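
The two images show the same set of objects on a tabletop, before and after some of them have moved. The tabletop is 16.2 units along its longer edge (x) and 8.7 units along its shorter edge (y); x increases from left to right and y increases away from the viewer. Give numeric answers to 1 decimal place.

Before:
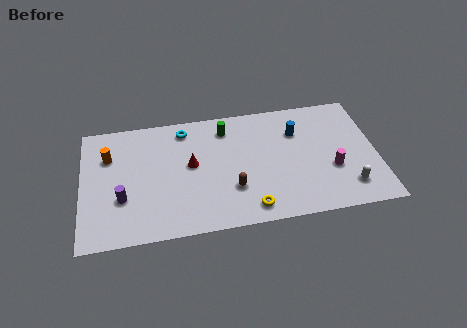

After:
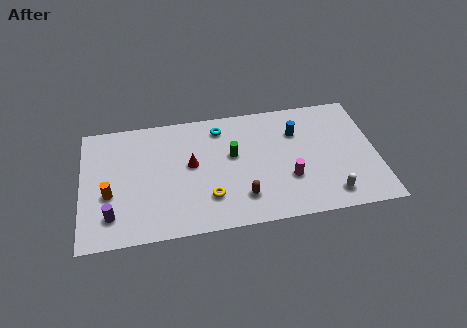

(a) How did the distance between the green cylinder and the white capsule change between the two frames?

-2.0

The distance was about 8.4 in the first image and 6.4 in the second, so they moved 2.0 units closer together.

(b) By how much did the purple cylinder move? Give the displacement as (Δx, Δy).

(-0.6, -1.1)

The purple cylinder was at about (2.2, 3.0) and moved to about (1.6, 1.9).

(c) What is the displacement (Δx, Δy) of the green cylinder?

(0.3, -2.0)

From the two frames, the green cylinder sits at roughly (8.0, 7.1) before and (8.3, 5.1) after.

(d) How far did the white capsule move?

1.1

The white capsule was near (14.5, 1.8) before and (13.5, 1.4) after, so it travelled √(1.0² + 0.4²) ≈ 1.1 units.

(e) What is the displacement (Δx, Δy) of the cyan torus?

(2.0, -0.2)

The cyan torus started near (5.7, 7.4) and ended near (7.7, 7.2).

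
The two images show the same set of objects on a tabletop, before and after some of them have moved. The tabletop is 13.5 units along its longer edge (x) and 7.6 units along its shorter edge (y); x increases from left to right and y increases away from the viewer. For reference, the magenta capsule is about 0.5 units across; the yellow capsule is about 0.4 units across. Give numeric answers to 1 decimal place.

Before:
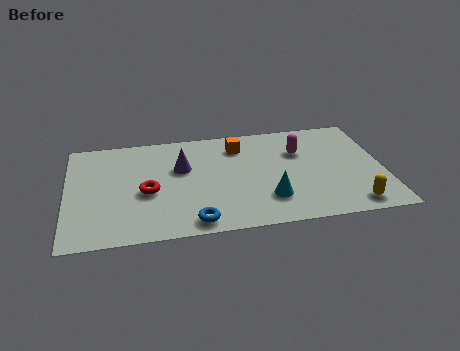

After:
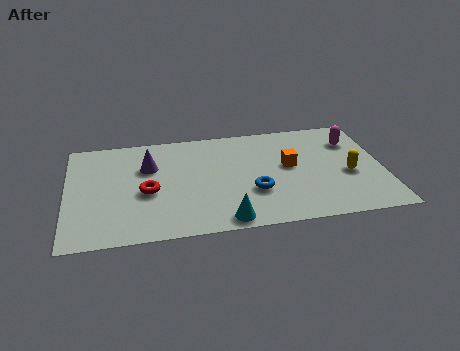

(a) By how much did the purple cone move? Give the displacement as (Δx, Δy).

(-1.4, 0.3)

The purple cone was at about (4.9, 4.8) and moved to about (3.5, 5.1).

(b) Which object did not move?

the red torus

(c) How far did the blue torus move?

3.1

From (5.3, 0.9) to (7.9, 2.6), the blue torus covered √(2.6² + 1.7²) ≈ 3.1 units.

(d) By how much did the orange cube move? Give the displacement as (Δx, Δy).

(2.1, -1.8)

The orange cube started near (7.4, 6.0) and ended near (9.5, 4.2).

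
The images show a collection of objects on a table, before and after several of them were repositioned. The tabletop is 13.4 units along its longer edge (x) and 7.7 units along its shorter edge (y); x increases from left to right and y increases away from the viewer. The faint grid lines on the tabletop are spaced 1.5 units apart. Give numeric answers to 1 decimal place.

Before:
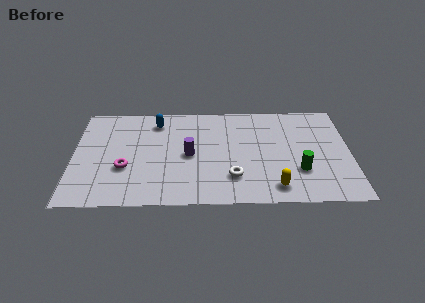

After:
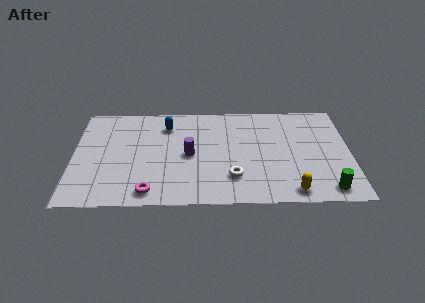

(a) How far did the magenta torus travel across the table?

2.2

The magenta torus was near (2.5, 2.8) before and (3.7, 1.0) after, so it travelled √(1.2² + 1.8²) ≈ 2.2 units.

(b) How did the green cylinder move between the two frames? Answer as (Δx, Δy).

(1.3, -1.4)

The green cylinder was at about (10.9, 2.4) and moved to about (12.2, 1.0).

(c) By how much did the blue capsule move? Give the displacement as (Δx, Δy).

(0.5, -0.3)

The blue capsule started near (4.0, 6.3) and ended near (4.5, 6.0).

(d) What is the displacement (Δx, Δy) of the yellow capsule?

(0.8, -0.3)

The yellow capsule was at about (9.7, 1.2) and moved to about (10.5, 0.9).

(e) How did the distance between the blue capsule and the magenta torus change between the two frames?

+1.3

They were about 3.8 units apart before and 5.1 after — 1.3 units further apart.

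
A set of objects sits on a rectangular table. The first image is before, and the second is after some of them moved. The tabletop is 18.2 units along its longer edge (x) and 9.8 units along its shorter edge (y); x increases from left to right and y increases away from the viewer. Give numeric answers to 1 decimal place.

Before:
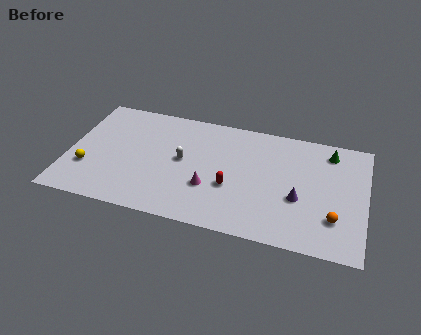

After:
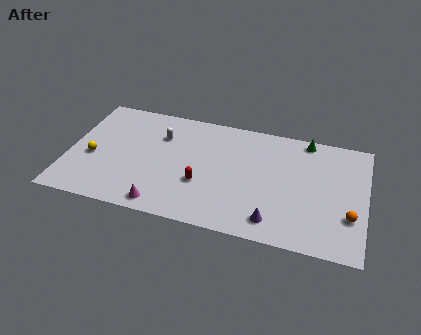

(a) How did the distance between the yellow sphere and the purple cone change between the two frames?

-1.3

Before: roughly 12.9 units apart; after: 11.6. That's 1.3 units closer together.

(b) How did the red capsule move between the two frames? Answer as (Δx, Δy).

(-1.8, -0.2)

From the two frames, the red capsule sits at roughly (10.1, 3.7) before and (8.3, 3.5) after.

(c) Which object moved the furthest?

the magenta cone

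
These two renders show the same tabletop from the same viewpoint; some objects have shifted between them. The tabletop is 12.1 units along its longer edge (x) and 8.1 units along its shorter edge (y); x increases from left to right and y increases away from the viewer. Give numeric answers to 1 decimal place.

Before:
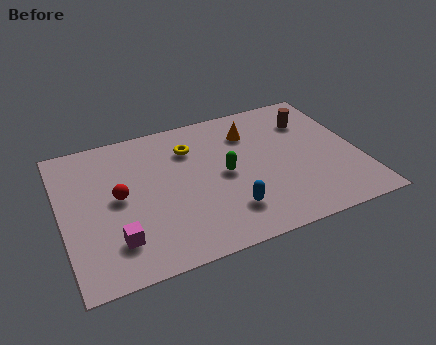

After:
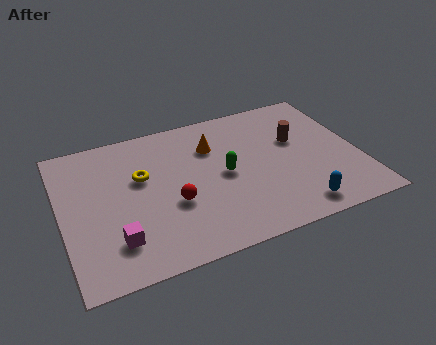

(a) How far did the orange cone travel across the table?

1.6

From (7.9, 6.1) to (6.3, 5.8), the orange cone covered √(1.6² + 0.3²) ≈ 1.6 units.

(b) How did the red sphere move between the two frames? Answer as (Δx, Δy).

(2.1, -1.1)

The red sphere was at about (2.3, 4.2) and moved to about (4.4, 3.1).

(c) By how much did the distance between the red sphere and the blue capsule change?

+0.4

Before: roughly 4.8 units apart; after: 5.2. That's 0.4 units further apart.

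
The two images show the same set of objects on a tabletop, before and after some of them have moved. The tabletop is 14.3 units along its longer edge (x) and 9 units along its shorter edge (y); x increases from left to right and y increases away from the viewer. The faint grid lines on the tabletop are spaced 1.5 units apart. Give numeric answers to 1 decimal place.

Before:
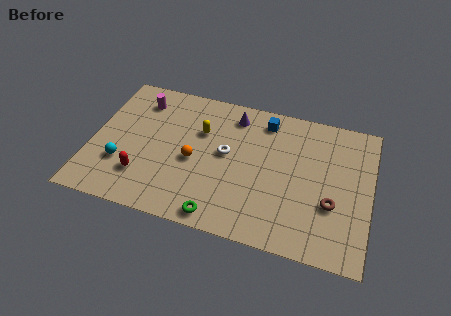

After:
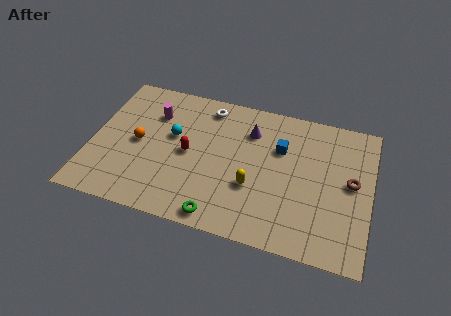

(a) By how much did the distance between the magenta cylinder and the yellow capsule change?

+2.8

The distance was about 3.5 in the first image and 6.3 in the second, so they moved 2.8 units further apart.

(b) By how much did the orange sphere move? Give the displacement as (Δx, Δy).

(-2.9, 0.4)

From the two frames, the orange sphere sits at roughly (5.3, 4.0) before and (2.4, 4.4) after.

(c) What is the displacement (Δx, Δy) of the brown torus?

(0.9, 1.6)

The brown torus was at about (12.4, 3.2) and moved to about (13.3, 4.8).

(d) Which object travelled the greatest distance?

the yellow capsule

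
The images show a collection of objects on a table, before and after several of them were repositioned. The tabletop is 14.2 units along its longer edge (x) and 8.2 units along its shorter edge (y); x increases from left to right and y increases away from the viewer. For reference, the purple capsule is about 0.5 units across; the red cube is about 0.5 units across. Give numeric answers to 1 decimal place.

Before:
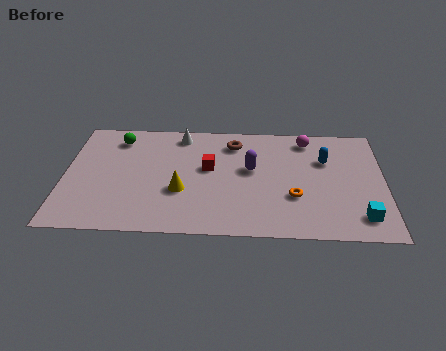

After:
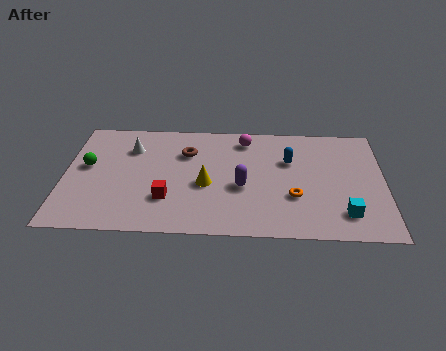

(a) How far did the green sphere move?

2.5

The green sphere was near (2.3, 6.7) before and (1.0, 4.6) after, so it travelled √(1.3² + 2.1²) ≈ 2.5 units.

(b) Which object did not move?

the orange torus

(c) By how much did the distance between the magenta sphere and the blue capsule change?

+0.8

The distance was about 1.7 in the first image and 2.5 in the second, so they moved 0.8 units further apart.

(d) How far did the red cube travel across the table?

2.9

From (6.4, 4.7) to (4.6, 2.4), the red cube covered √(1.8² + 2.3²) ≈ 2.9 units.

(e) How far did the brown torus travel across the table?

2.2

The brown torus moved from about (7.5, 6.6) to (5.4, 5.8), a distance of √(2.1² + 0.8²) ≈ 2.2.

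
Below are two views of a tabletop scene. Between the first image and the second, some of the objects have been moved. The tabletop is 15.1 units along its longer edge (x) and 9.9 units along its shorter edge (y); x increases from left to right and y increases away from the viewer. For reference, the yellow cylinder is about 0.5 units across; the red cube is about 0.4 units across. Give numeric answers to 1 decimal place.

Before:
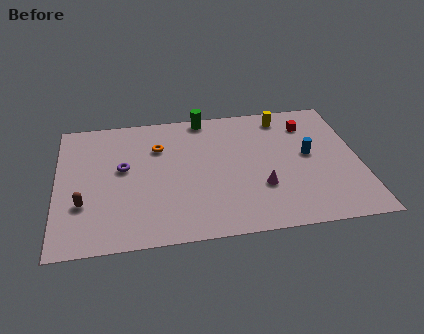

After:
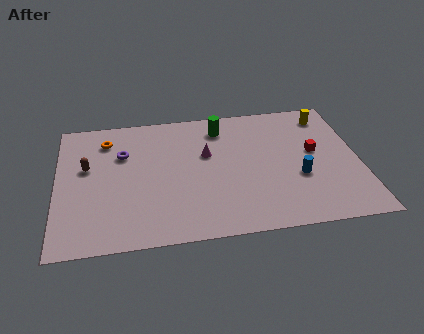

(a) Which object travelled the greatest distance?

the magenta cone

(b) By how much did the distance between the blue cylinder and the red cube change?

-0.4

The distance was about 2.4 in the first image and 2.0 in the second, so they moved 0.4 units closer together.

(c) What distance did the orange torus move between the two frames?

2.8

From (5.1, 7.0) to (2.5, 7.9), the orange torus covered √(2.6² + 0.9²) ≈ 2.8 units.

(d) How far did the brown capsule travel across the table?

2.7

The brown capsule was near (1.3, 3.2) before and (1.5, 5.9) after, so it travelled √(0.2² + 2.7²) ≈ 2.7 units.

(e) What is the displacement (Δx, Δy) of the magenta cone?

(-2.6, 2.9)

From the two frames, the magenta cone sits at roughly (10.1, 3.2) before and (7.5, 6.1) after.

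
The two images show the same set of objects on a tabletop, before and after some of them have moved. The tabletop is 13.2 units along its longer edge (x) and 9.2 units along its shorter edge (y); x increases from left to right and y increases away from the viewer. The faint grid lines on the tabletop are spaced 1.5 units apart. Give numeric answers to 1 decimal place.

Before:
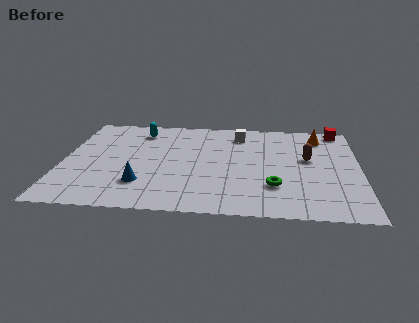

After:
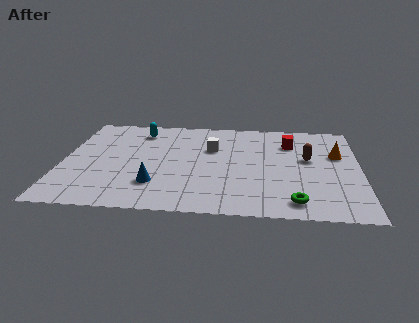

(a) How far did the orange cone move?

1.9

The orange cone was near (11.4, 7.5) before and (12.2, 5.8) after, so it travelled √(0.8² + 1.7²) ≈ 1.9 units.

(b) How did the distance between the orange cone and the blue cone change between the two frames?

-0.6

They were about 9.3 units apart before and 8.7 after — 0.6 units closer together.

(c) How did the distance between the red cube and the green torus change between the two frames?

-0.9

They were about 6.4 units apart before and 5.5 after — 0.9 units closer together.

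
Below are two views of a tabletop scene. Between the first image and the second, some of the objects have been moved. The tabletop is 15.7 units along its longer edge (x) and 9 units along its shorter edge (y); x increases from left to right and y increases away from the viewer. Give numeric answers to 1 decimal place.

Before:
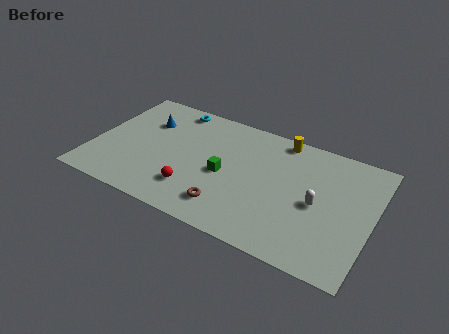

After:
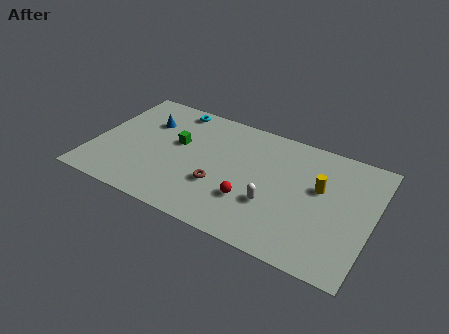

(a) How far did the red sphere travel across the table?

3.2

From (6.0, 2.2) to (9.1, 2.8), the red sphere covered √(3.1² + 0.6²) ≈ 3.2 units.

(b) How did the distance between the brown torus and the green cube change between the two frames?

+1.1

The distance was about 2.4 in the first image and 3.5 in the second, so they moved 1.1 units further apart.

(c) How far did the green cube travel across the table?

3.1

The green cube was near (7.5, 4.1) before and (4.6, 5.3) after, so it travelled √(2.9² + 1.2²) ≈ 3.1 units.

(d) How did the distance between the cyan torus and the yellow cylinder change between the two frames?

+2.9

The distance was about 6.2 in the first image and 9.1 in the second, so they moved 2.9 units further apart.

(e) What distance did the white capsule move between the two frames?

2.6

The white capsule moved from about (12.7, 4.2) to (10.3, 3.1), a distance of √(2.4² + 1.1²) ≈ 2.6.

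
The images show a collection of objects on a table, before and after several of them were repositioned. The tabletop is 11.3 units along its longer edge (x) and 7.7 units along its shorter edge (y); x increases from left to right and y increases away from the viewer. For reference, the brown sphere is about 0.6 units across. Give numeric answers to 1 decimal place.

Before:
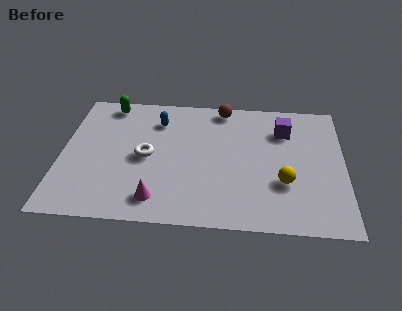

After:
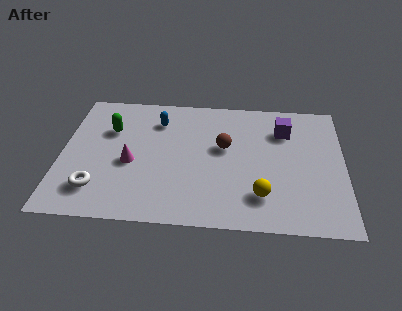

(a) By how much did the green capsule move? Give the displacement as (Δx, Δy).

(0.1, -1.6)

The green capsule started near (1.8, 6.8) and ended near (1.9, 5.2).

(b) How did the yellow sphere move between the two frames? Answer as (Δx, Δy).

(-0.9, -0.8)

The yellow sphere was at about (8.9, 2.6) and moved to about (8.0, 1.8).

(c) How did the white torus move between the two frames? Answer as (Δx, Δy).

(-1.9, -2.0)

The white torus started near (3.4, 3.7) and ended near (1.5, 1.7).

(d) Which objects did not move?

the blue capsule and the purple cube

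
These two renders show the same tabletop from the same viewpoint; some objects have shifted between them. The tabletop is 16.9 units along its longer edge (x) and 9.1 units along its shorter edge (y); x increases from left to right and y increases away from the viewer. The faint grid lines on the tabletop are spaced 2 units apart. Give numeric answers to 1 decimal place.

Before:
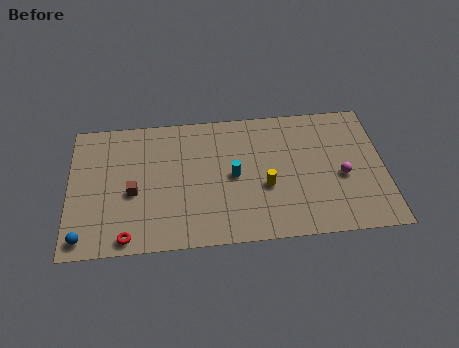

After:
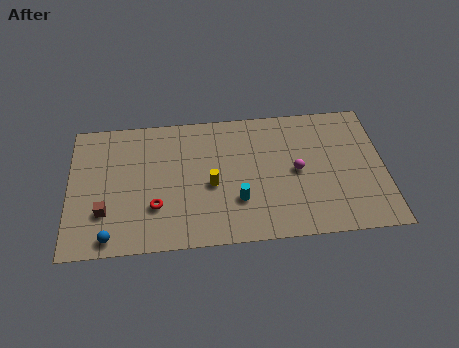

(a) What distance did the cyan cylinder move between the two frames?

1.7

From (8.8, 4.5) to (9.0, 2.8), the cyan cylinder covered √(0.2² + 1.7²) ≈ 1.7 units.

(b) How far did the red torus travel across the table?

2.4

The red torus was near (3.1, 0.9) before and (4.6, 2.8) after, so it travelled √(1.5² + 1.9²) ≈ 2.4 units.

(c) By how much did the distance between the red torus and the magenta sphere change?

-4.1

Before: roughly 11.9 units apart; after: 7.8. That's 4.1 units closer together.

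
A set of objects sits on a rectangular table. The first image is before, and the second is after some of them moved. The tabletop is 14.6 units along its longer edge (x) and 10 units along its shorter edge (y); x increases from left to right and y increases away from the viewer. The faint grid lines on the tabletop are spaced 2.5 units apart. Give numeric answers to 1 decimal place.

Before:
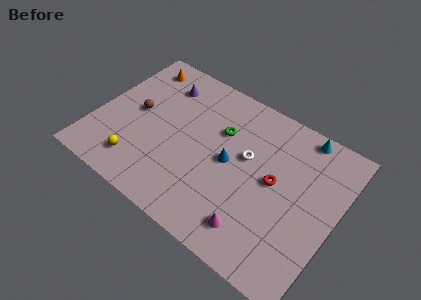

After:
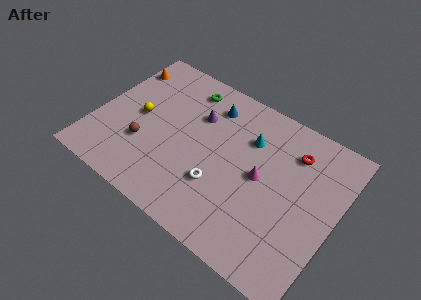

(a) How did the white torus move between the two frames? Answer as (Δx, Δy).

(-1.2, -2.7)

From the two frames, the white torus sits at roughly (9.1, 5.9) before and (7.9, 3.2) after.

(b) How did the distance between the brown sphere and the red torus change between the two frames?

+0.9

They were about 8.6 units apart before and 9.5 after — 0.9 units further apart.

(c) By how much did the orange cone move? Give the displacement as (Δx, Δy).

(-0.9, -0.6)

The orange cone started near (1.7, 8.5) and ended near (0.8, 7.9).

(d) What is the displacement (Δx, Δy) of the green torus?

(-2.5, 1.7)

The green torus was at about (7.3, 6.7) and moved to about (4.8, 8.4).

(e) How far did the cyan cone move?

3.5

From (11.9, 9.1) to (9.0, 7.1), the cyan cone covered √(2.9² + 2.0²) ≈ 3.5 units.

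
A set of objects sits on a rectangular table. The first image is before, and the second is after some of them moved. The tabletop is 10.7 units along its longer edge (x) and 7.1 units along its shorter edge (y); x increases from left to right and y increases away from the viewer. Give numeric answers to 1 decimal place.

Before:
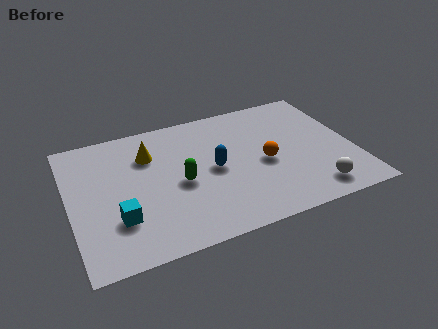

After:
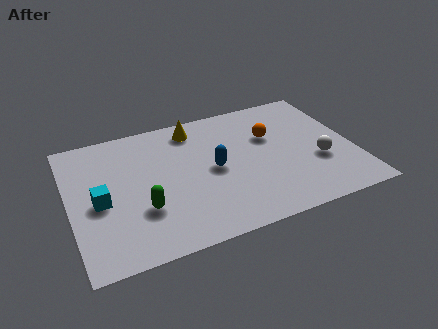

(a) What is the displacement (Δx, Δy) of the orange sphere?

(0.4, 1.4)

The orange sphere was at about (7.3, 3.2) and moved to about (7.7, 4.6).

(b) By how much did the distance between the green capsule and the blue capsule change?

+1.7

Before: roughly 1.3 units apart; after: 3.0. That's 1.7 units further apart.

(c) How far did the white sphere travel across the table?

1.6

The white sphere moved from about (8.9, 1.1) to (9.3, 2.6), a distance of √(0.4² + 1.5²) ≈ 1.6.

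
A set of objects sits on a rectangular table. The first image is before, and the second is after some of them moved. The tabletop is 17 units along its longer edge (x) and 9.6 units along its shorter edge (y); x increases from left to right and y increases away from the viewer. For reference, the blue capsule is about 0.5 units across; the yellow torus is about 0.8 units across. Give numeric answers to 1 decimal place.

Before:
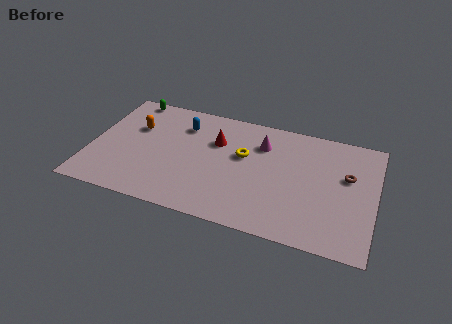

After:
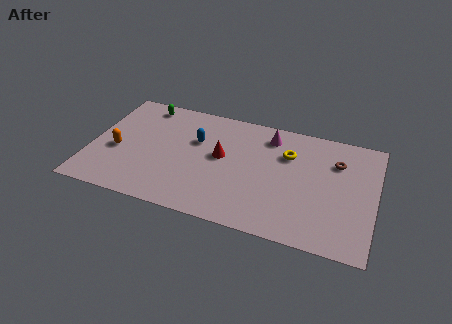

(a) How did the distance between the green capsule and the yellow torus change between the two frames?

+1.3

They were about 7.8 units apart before and 9.1 after — 1.3 units further apart.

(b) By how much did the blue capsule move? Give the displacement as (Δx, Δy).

(0.9, -1.1)

From the two frames, the blue capsule sits at roughly (5.3, 7.3) before and (6.2, 6.2) after.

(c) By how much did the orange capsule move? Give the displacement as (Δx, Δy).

(-0.9, -2.3)

The orange capsule was at about (2.5, 6.3) and moved to about (1.6, 4.0).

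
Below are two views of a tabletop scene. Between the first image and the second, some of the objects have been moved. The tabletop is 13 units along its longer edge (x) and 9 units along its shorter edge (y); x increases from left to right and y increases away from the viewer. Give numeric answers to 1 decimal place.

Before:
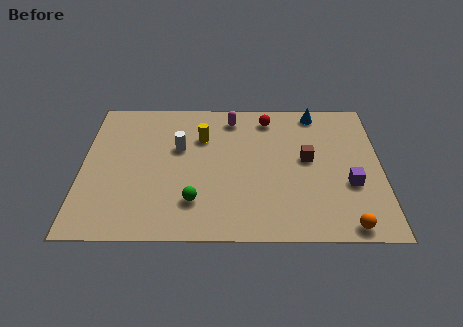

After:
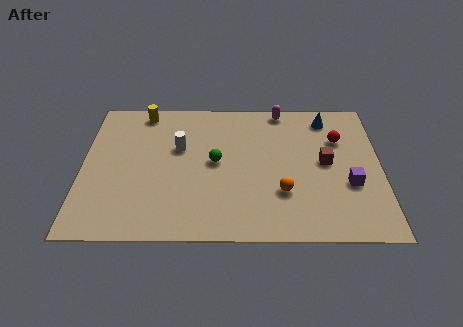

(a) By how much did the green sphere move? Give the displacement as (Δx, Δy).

(0.9, 2.5)

From the two frames, the green sphere sits at roughly (4.9, 2.2) before and (5.8, 4.7) after.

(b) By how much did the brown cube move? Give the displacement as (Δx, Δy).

(0.8, -0.2)

The brown cube was at about (9.8, 4.9) and moved to about (10.6, 4.7).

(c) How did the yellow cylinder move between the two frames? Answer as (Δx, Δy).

(-2.6, 1.7)

The yellow cylinder started near (5.2, 6.3) and ended near (2.6, 8.0).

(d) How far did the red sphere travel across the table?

3.4

The red sphere moved from about (8.1, 7.6) to (11.2, 6.2), a distance of √(3.1² + 1.4²) ≈ 3.4.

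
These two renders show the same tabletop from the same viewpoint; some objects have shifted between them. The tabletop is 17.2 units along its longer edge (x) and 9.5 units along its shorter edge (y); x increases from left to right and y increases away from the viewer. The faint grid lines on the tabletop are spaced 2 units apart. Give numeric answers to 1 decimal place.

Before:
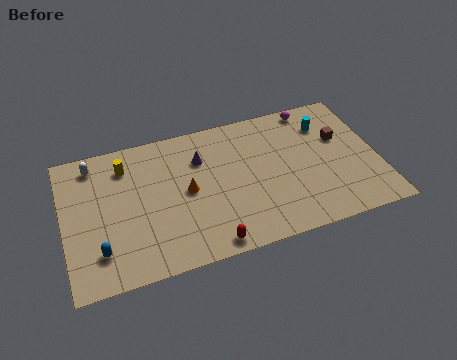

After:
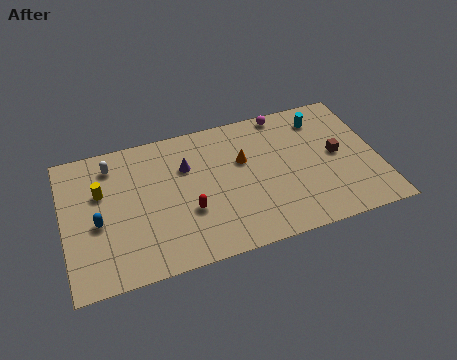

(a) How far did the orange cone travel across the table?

3.4

The orange cone moved from about (6.7, 4.8) to (9.9, 6.0), a distance of √(3.2² + 1.2²) ≈ 3.4.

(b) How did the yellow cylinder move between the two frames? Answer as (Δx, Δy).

(-1.4, -1.4)

The yellow cylinder was at about (3.5, 7.5) and moved to about (2.1, 6.1).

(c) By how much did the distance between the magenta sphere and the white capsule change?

-2.6

Before: roughly 12.2 units apart; after: 9.6. That's 2.6 units closer together.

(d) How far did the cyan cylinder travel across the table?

0.5

From (14.6, 7.2) to (14.4, 7.7), the cyan cylinder covered √(0.2² + 0.5²) ≈ 0.5 units.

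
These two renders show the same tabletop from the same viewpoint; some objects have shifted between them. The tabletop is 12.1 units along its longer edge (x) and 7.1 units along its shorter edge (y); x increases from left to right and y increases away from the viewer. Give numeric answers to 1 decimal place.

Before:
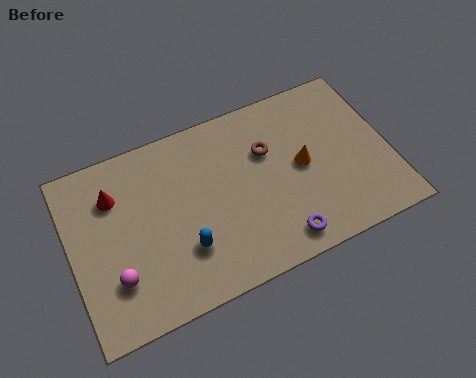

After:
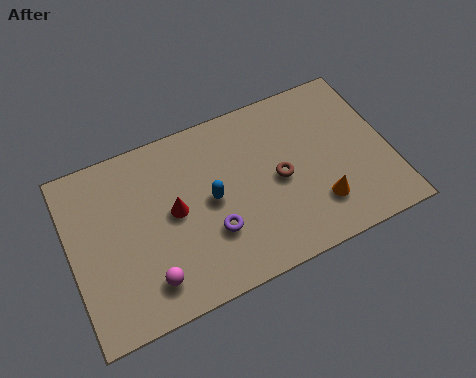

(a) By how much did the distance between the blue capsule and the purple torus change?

-2.4

Before: roughly 3.7 units apart; after: 1.3. That's 2.4 units closer together.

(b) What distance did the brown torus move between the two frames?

1.3

The brown torus moved from about (7.6, 4.7) to (7.9, 3.4), a distance of √(0.3² + 1.3²) ≈ 1.3.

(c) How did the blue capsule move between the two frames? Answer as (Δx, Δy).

(1.2, 1.5)

The blue capsule started near (4.1, 2.1) and ended near (5.3, 3.6).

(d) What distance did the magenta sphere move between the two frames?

1.3

The magenta sphere moved from about (1.5, 2.0) to (2.7, 1.4), a distance of √(1.2² + 0.6²) ≈ 1.3.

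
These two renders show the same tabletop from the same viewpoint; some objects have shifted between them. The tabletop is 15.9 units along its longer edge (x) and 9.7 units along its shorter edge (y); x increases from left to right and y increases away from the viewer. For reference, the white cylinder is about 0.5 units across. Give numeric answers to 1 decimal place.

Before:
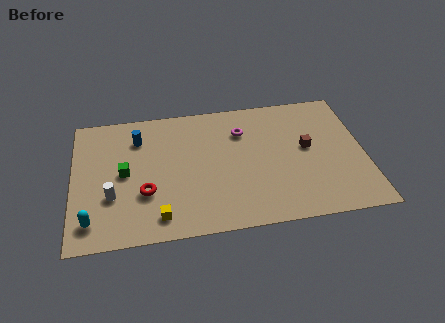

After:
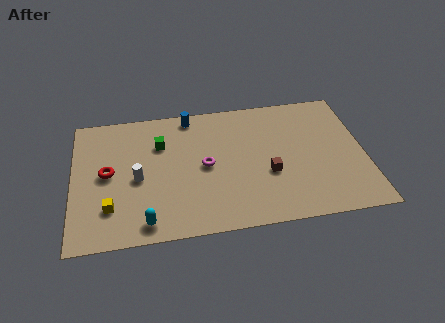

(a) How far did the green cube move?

2.8

The green cube was near (2.8, 4.9) before and (4.8, 6.8) after, so it travelled √(2.0² + 1.9²) ≈ 2.8 units.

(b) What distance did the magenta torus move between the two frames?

3.1

The magenta torus was near (9.3, 7.1) before and (7.2, 4.8) after, so it travelled √(2.1² + 2.3²) ≈ 3.1 units.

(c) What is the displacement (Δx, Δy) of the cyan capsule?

(2.9, -0.5)

The cyan capsule was at about (1.0, 1.7) and moved to about (3.9, 1.2).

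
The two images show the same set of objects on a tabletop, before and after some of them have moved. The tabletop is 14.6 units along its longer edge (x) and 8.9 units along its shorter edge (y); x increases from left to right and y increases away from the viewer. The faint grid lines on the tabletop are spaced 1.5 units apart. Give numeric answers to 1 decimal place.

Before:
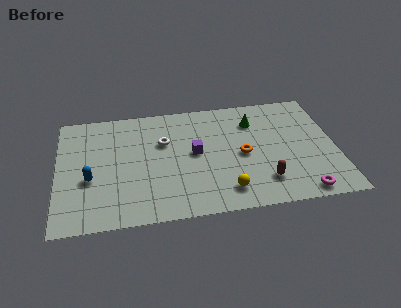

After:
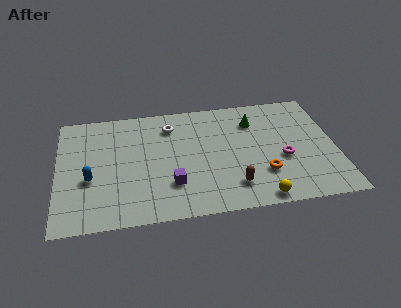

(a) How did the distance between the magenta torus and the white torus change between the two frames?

-1.8

They were about 8.5 units apart before and 6.7 after — 1.8 units closer together.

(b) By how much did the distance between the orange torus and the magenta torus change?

-2.9

The distance was about 4.4 in the first image and 1.5 in the second, so they moved 2.9 units closer together.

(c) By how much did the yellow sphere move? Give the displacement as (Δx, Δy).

(1.7, -0.8)

The yellow sphere was at about (8.7, 1.6) and moved to about (10.4, 0.8).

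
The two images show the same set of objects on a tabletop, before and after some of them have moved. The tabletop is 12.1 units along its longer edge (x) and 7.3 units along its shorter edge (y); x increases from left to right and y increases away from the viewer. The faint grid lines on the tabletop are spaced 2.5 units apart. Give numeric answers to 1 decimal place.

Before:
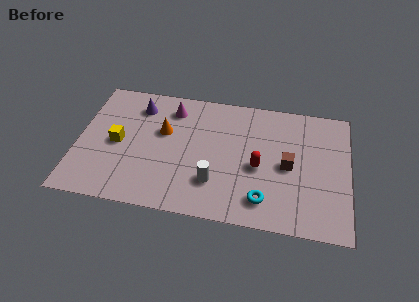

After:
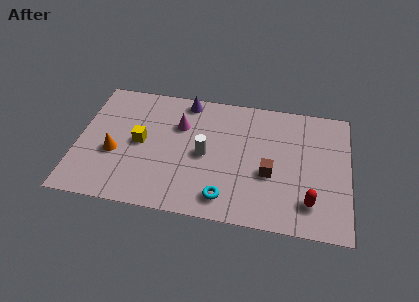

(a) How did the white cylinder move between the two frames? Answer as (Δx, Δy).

(-0.5, 1.5)

The white cylinder was at about (6.2, 2.0) and moved to about (5.7, 3.5).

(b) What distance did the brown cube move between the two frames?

1.0

The brown cube moved from about (9.4, 3.5) to (8.6, 2.9), a distance of √(0.8² + 0.6²) ≈ 1.0.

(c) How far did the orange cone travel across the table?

2.6

From (3.8, 4.5) to (1.7, 2.9), the orange cone covered √(2.1² + 1.6²) ≈ 2.6 units.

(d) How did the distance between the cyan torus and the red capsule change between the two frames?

+1.9

The distance was about 1.8 in the first image and 3.7 in the second, so they moved 1.9 units further apart.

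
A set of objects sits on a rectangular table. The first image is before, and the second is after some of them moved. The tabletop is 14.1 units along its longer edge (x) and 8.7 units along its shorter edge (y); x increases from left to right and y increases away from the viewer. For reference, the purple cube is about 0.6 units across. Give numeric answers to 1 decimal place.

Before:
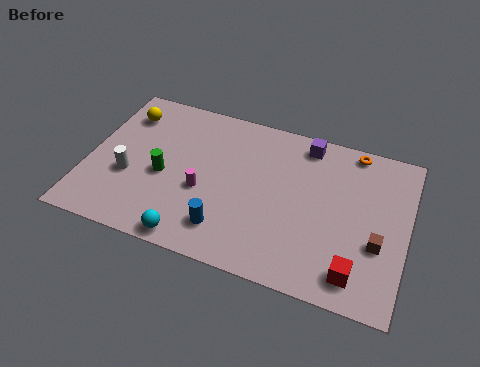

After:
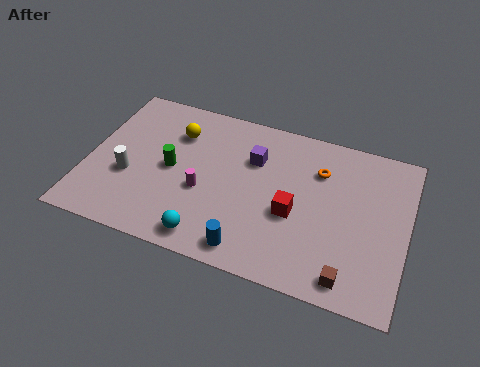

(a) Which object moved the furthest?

the red cube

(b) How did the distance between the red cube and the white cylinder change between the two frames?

-3.1

The distance was about 10.4 in the first image and 7.3 in the second, so they moved 3.1 units closer together.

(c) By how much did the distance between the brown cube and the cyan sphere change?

-2.2

Before: roughly 8.3 units apart; after: 6.1. That's 2.2 units closer together.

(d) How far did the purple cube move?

2.7

The purple cube was near (9.4, 7.6) before and (7.2, 6.0) after, so it travelled √(2.2² + 1.6²) ≈ 2.7 units.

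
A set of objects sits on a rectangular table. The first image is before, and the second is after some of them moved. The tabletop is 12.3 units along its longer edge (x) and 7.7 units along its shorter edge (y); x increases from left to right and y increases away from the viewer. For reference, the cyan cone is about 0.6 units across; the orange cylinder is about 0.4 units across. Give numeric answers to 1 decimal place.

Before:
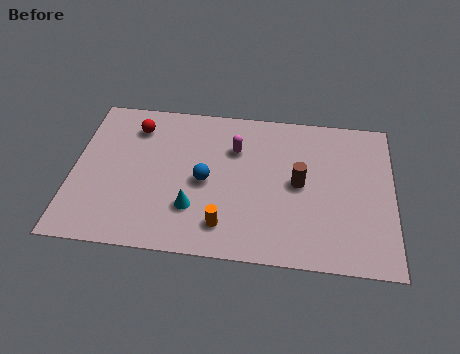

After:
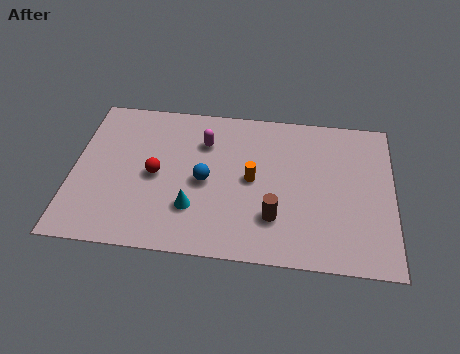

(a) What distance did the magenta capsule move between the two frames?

1.2

The magenta capsule moved from about (6.2, 5.4) to (5.0, 5.6), a distance of √(1.2² + 0.2²) ≈ 1.2.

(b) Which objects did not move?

the blue sphere and the cyan cone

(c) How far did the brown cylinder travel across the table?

2.0

From (8.7, 3.9) to (7.8, 2.1), the brown cylinder covered √(0.9² + 1.8²) ≈ 2.0 units.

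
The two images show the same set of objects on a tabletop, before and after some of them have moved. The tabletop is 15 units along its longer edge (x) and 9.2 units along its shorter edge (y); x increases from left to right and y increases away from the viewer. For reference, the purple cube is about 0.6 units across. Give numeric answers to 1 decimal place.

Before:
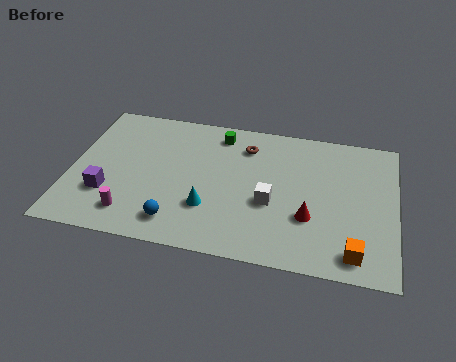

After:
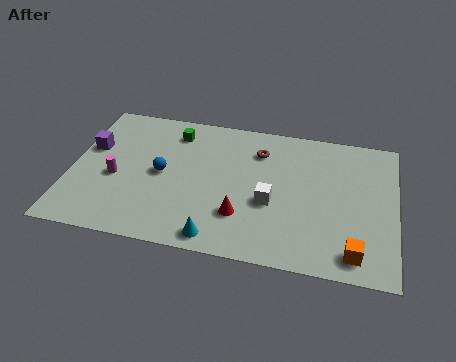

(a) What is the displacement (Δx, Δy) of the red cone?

(-3.1, -0.5)

From the two frames, the red cone sits at roughly (11.1, 3.1) before and (8.0, 2.6) after.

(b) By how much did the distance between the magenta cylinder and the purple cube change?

+0.6

They were about 1.6 units apart before and 2.2 after — 0.6 units further apart.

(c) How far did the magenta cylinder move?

2.4

From (3.0, 1.7) to (2.1, 3.9), the magenta cylinder covered √(0.9² + 2.2²) ≈ 2.4 units.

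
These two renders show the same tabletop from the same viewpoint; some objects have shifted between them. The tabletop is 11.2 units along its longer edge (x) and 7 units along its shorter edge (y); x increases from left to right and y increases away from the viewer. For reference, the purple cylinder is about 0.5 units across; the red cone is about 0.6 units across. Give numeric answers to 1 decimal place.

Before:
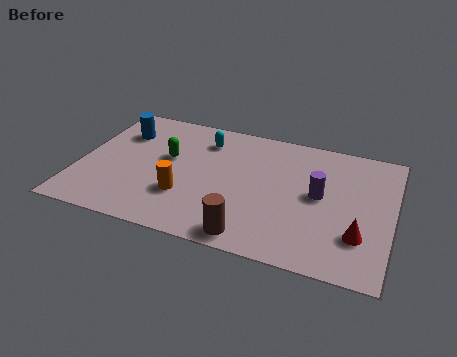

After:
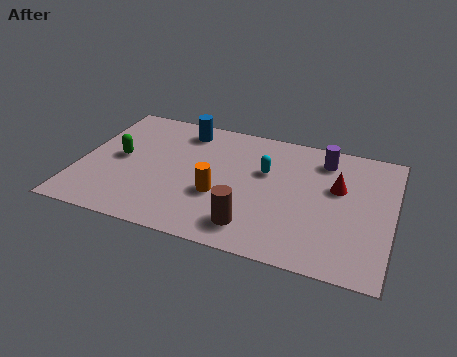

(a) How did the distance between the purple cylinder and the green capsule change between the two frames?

+2.0

The distance was about 5.5 in the first image and 7.5 in the second, so they moved 2.0 units further apart.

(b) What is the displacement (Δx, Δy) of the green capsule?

(-1.7, -0.5)

From the two frames, the green capsule sits at roughly (3.1, 4.1) before and (1.4, 3.6) after.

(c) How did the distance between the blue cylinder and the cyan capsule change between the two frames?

+0.4

The distance was about 3.0 in the first image and 3.4 in the second, so they moved 0.4 units further apart.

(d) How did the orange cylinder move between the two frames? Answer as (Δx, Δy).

(1.2, 0.4)

The orange cylinder started near (3.9, 2.2) and ended near (5.1, 2.6).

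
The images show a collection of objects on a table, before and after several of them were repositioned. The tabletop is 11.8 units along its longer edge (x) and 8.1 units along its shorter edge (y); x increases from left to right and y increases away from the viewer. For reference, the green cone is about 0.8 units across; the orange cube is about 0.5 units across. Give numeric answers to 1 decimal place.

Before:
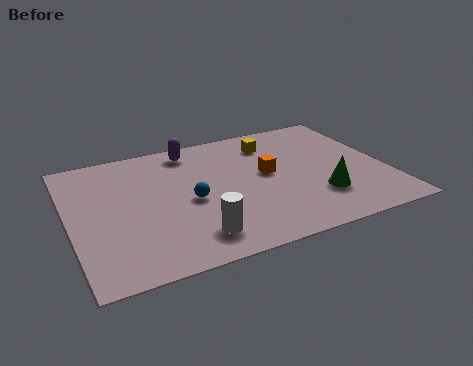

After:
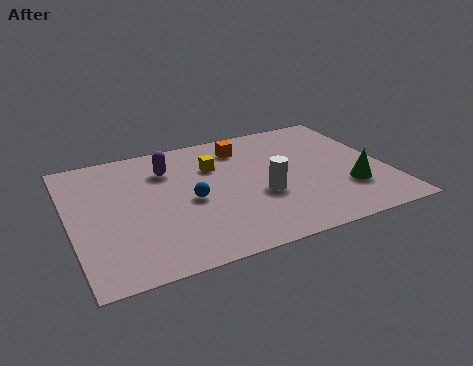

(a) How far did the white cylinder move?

3.1

The white cylinder moved from about (4.3, 1.5) to (7.0, 3.1), a distance of √(2.7² + 1.6²) ≈ 3.1.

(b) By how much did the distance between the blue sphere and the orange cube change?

+0.5

The distance was about 3.1 in the first image and 3.6 in the second, so they moved 0.5 units further apart.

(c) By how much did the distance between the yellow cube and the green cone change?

+1.4

Before: roughly 4.3 units apart; after: 5.7. That's 1.4 units further apart.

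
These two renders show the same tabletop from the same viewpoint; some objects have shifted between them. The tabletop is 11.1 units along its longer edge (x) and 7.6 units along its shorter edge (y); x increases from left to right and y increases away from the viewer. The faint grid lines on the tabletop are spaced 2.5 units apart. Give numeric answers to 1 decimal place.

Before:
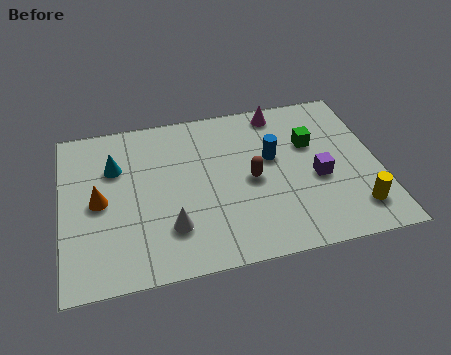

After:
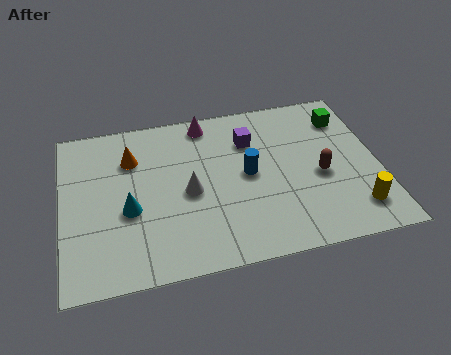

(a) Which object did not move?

the yellow cylinder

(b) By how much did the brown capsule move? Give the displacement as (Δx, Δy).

(2.4, -0.3)

The brown capsule was at about (6.6, 3.6) and moved to about (9.0, 3.3).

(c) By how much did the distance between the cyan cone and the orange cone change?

+0.8

Before: roughly 1.6 units apart; after: 2.4. That's 0.8 units further apart.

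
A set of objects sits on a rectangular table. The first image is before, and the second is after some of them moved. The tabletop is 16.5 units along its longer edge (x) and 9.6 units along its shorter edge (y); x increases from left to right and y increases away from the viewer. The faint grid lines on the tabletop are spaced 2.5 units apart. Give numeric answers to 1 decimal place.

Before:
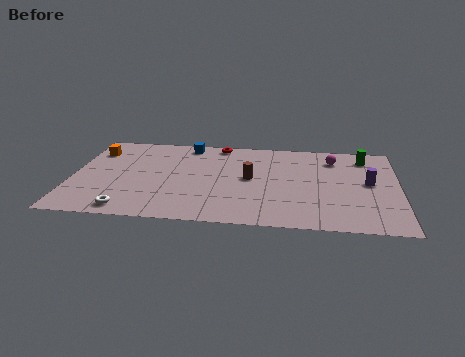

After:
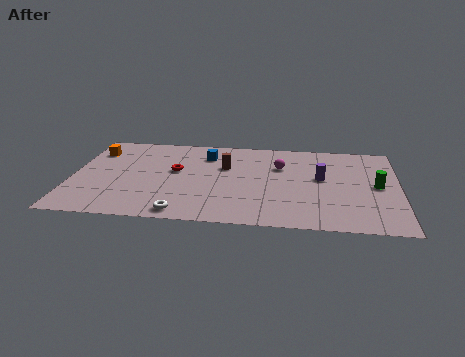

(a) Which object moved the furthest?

the red torus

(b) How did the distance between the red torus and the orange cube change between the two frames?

-1.9

The distance was about 6.5 in the first image and 4.6 in the second, so they moved 1.9 units closer together.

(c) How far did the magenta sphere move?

2.9

The magenta sphere was near (13.2, 7.6) before and (10.5, 6.5) after, so it travelled √(2.7² + 1.1²) ≈ 2.9 units.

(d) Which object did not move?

the orange cube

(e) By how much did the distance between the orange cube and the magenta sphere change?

-2.7

They were about 12.2 units apart before and 9.5 after — 2.7 units closer together.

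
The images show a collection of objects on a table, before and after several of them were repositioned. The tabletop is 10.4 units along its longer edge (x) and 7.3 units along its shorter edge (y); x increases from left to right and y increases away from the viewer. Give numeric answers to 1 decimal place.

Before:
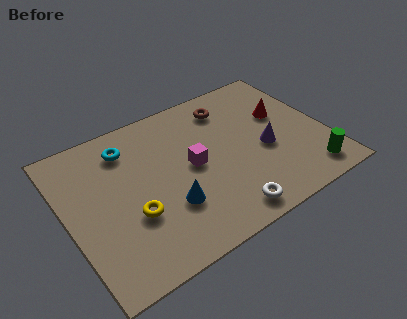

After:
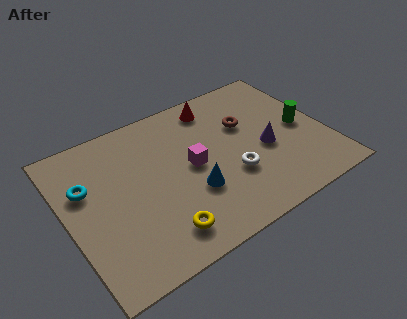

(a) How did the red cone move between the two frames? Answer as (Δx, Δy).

(-2.5, 1.7)

From the two frames, the red cone sits at roughly (8.9, 4.5) before and (6.4, 6.2) after.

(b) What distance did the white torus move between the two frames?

1.7

The white torus was near (5.8, 0.9) before and (6.4, 2.5) after, so it travelled √(0.6² + 1.6²) ≈ 1.7 units.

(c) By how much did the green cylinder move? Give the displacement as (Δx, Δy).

(0.2, 2.4)

From the two frames, the green cylinder sits at roughly (9.3, 1.1) before and (9.5, 3.5) after.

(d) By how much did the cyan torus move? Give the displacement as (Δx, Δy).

(-1.8, -1.1)

The cyan torus started near (2.7, 5.8) and ended near (0.9, 4.7).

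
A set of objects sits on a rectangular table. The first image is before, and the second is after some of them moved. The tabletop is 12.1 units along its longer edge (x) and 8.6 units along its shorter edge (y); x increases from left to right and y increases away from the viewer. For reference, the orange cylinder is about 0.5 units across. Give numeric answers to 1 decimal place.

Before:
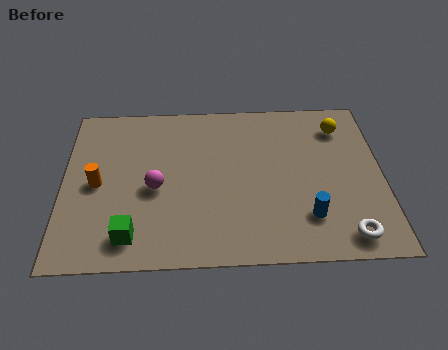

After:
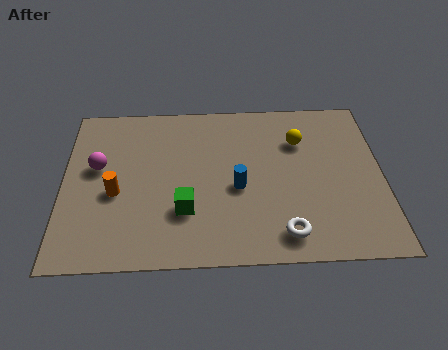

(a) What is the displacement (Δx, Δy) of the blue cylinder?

(-2.6, 1.6)

The blue cylinder started near (9.2, 2.1) and ended near (6.6, 3.7).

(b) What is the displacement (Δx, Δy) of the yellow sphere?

(-1.6, -0.7)

The yellow sphere started near (10.6, 6.8) and ended near (9.0, 6.1).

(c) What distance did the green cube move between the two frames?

2.3

From (2.6, 1.4) to (4.6, 2.6), the green cube covered √(2.0² + 1.2²) ≈ 2.3 units.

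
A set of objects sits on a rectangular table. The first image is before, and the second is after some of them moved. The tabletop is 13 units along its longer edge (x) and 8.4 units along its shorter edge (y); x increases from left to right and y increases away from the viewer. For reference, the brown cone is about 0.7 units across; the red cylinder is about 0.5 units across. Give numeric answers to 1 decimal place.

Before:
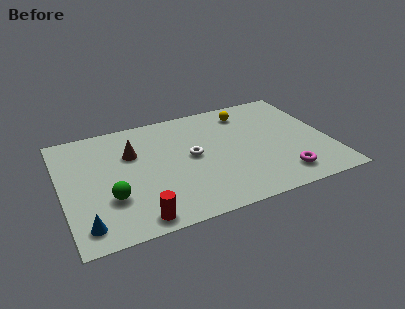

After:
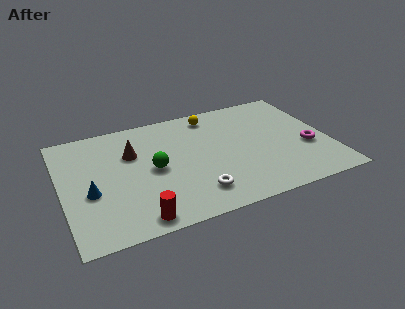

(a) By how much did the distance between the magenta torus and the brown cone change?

+0.7

Before: roughly 8.0 units apart; after: 8.7. That's 0.7 units further apart.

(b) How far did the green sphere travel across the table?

2.6

From (2.2, 2.7) to (4.4, 4.1), the green sphere covered √(2.2² + 1.4²) ≈ 2.6 units.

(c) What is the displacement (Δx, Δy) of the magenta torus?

(1.5, 1.7)

The magenta torus was at about (10.4, 1.5) and moved to about (11.9, 3.2).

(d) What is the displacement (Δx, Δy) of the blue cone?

(0.4, 2.1)

The blue cone started near (0.9, 1.3) and ended near (1.3, 3.4).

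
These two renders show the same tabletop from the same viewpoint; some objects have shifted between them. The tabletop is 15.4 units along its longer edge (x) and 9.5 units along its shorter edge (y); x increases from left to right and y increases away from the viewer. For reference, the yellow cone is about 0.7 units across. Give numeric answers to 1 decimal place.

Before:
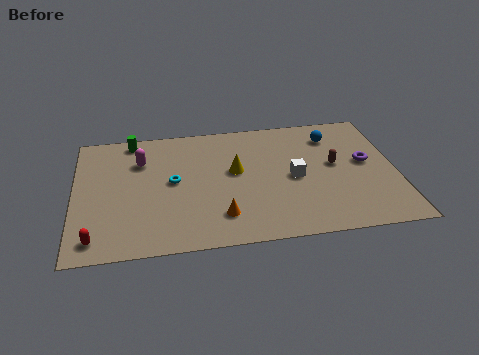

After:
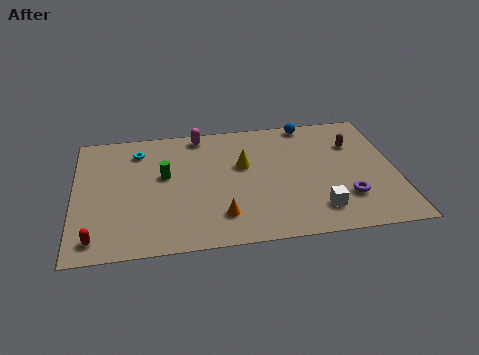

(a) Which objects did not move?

the orange cone and the red capsule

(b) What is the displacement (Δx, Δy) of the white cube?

(1.0, -2.6)

From the two frames, the white cube sits at roughly (10.5, 4.5) before and (11.5, 1.9) after.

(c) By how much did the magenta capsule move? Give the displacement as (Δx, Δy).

(2.9, 1.7)

The magenta capsule started near (3.2, 6.8) and ended near (6.1, 8.5).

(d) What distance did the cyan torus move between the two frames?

3.1

The cyan torus was near (4.7, 5.0) before and (3.1, 7.6) after, so it travelled √(1.6² + 2.6²) ≈ 3.1 units.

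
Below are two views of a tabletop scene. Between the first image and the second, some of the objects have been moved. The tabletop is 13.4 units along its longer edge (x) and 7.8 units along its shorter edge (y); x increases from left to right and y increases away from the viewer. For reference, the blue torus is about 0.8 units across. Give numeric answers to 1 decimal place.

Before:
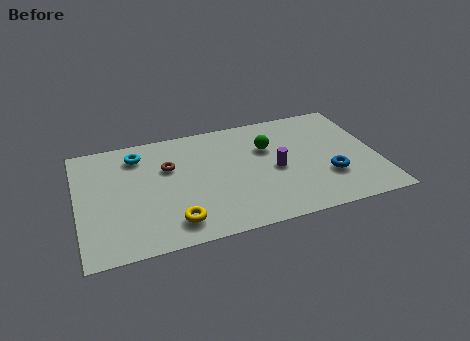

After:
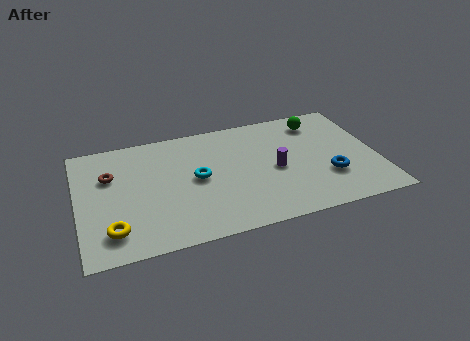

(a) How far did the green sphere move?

2.7

The green sphere was near (8.6, 5.2) before and (11.0, 6.4) after, so it travelled √(2.4² + 1.2²) ≈ 2.7 units.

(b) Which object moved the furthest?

the cyan torus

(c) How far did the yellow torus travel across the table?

2.7

The yellow torus moved from about (4.1, 1.4) to (1.4, 1.6), a distance of √(2.7² + 0.2²) ≈ 2.7.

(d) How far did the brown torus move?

2.6

The brown torus was near (4.1, 5.1) before and (1.5, 5.2) after, so it travelled √(2.6² + 0.1²) ≈ 2.6 units.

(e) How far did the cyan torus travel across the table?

3.4

The cyan torus was near (2.8, 6.3) before and (5.3, 4.0) after, so it travelled √(2.5² + 2.3²) ≈ 3.4 units.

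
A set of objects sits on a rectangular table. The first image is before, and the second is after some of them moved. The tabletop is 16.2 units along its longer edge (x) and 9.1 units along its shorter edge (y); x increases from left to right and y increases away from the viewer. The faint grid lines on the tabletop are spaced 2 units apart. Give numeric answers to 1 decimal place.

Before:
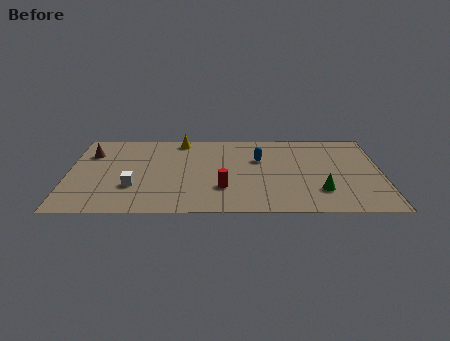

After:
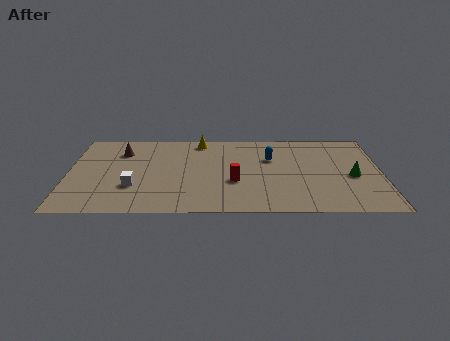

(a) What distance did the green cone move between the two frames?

2.3

The green cone moved from about (13.0, 2.4) to (14.7, 4.0), a distance of √(1.7² + 1.6²) ≈ 2.3.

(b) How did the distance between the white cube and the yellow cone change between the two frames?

+0.4

The distance was about 5.7 in the first image and 6.1 in the second, so they moved 0.4 units further apart.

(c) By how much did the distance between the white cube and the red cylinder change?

+0.6

The distance was about 4.6 in the first image and 5.2 in the second, so they moved 0.6 units further apart.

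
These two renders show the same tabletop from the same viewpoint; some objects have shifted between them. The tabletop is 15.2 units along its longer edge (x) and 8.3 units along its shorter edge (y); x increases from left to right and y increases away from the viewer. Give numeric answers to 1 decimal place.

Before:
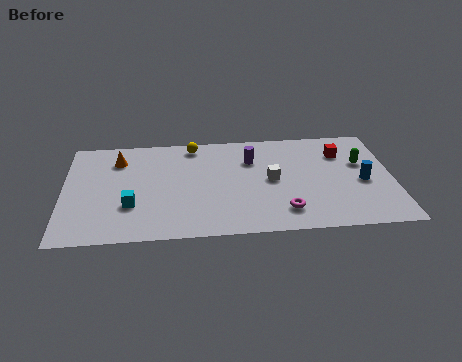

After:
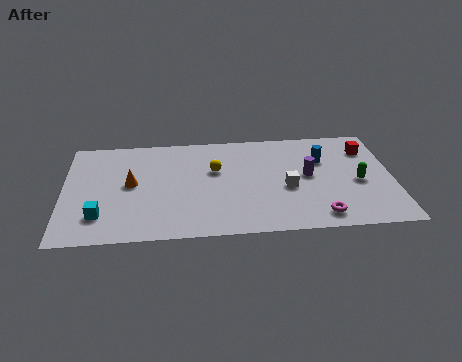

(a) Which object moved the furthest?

the purple cylinder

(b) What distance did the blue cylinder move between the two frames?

2.6

From (13.8, 3.7) to (12.0, 5.6), the blue cylinder covered √(1.8² + 1.9²) ≈ 2.6 units.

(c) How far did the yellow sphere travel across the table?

2.3

The yellow sphere was near (6.0, 7.3) before and (7.0, 5.2) after, so it travelled √(1.0² + 2.1²) ≈ 2.3 units.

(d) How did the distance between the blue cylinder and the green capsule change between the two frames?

+1.0

The distance was about 1.5 in the first image and 2.5 in the second, so they moved 1.0 units further apart.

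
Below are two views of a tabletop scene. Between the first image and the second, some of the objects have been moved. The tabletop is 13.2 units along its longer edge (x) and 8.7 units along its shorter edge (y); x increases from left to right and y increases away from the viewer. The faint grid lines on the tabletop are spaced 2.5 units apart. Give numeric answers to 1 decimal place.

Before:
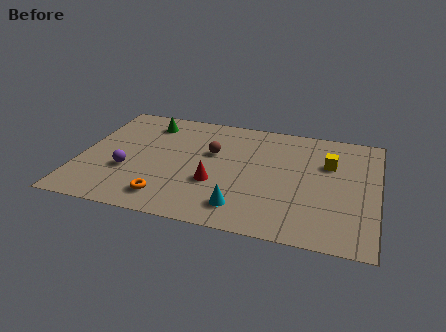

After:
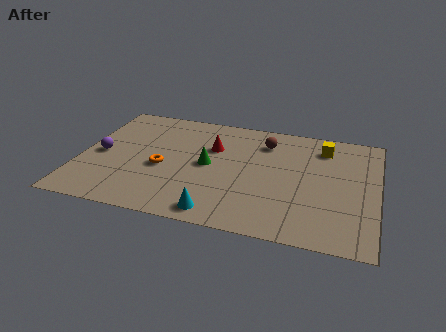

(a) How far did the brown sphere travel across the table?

2.7

The brown sphere moved from about (5.8, 5.4) to (8.1, 6.8), a distance of √(2.3² + 1.4²) ≈ 2.7.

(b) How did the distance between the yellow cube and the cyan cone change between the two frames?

+1.9

Before: roughly 5.5 units apart; after: 7.4. That's 1.9 units further apart.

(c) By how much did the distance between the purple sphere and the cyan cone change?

+0.9

Before: roughly 5.4 units apart; after: 6.3. That's 0.9 units further apart.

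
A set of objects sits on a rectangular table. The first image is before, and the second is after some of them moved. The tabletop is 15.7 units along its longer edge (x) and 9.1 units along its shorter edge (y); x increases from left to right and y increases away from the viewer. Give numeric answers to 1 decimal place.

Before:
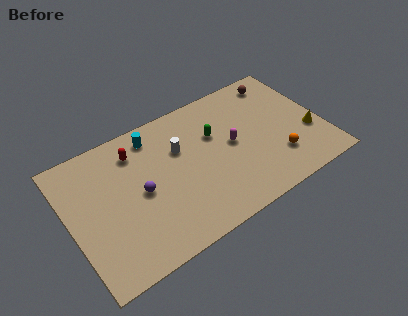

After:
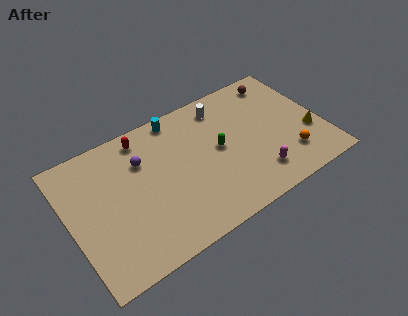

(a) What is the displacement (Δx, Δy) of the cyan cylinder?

(1.6, 0.5)

The cyan cylinder was at about (5.6, 7.7) and moved to about (7.2, 8.2).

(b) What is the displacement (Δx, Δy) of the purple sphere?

(0.4, 2.0)

The purple sphere started near (4.3, 4.4) and ended near (4.7, 6.4).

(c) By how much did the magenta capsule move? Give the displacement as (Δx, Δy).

(1.1, -2.8)

The magenta capsule was at about (10.1, 4.7) and moved to about (11.2, 1.9).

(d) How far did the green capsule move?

1.1

From (9.2, 5.9) to (9.3, 4.8), the green capsule covered √(0.1² + 1.1²) ≈ 1.1 units.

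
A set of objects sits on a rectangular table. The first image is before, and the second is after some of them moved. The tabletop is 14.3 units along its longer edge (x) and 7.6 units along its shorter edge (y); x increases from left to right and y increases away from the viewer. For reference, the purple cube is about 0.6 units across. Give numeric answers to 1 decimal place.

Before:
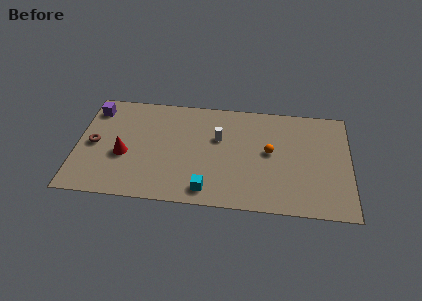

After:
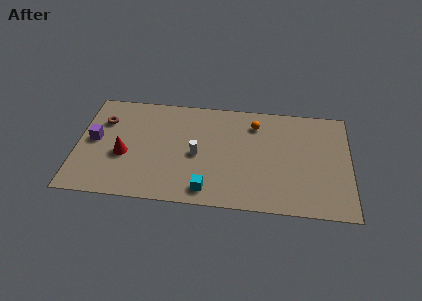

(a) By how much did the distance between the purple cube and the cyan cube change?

-1.3

The distance was about 8.0 in the first image and 6.7 in the second, so they moved 1.3 units closer together.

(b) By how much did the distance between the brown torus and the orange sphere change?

-1.2

They were about 9.2 units apart before and 8.0 after — 1.2 units closer together.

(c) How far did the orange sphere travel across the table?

2.1

The orange sphere was near (10.1, 4.1) before and (9.3, 6.0) after, so it travelled √(0.8² + 1.9²) ≈ 2.1 units.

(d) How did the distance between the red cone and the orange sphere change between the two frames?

-0.3

The distance was about 7.7 in the first image and 7.4 in the second, so they moved 0.3 units closer together.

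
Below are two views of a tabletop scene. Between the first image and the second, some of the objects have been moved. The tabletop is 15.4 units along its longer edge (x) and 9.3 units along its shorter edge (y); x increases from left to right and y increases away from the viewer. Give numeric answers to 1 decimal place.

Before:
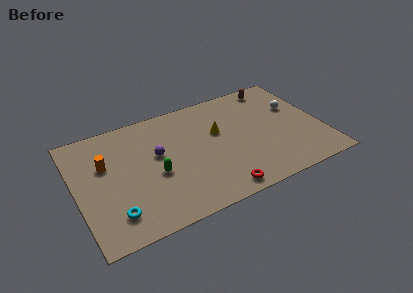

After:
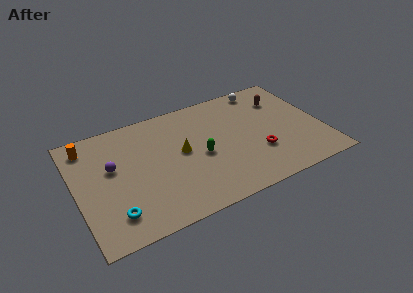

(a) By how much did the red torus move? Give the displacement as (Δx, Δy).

(2.8, 2.0)

The red torus was at about (8.4, 1.0) and moved to about (11.2, 3.0).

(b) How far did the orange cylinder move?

2.1

The orange cylinder moved from about (1.9, 5.9) to (1.0, 7.8), a distance of √(0.9² + 1.9²) ≈ 2.1.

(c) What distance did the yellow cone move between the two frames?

2.5

From (9.0, 5.7) to (6.6, 5.0), the yellow cone covered √(2.4² + 0.7²) ≈ 2.5 units.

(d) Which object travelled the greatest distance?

the red torus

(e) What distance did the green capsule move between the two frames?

2.9

The green capsule was near (4.8, 3.9) before and (7.7, 4.2) after, so it travelled √(2.9² + 0.3²) ≈ 2.9 units.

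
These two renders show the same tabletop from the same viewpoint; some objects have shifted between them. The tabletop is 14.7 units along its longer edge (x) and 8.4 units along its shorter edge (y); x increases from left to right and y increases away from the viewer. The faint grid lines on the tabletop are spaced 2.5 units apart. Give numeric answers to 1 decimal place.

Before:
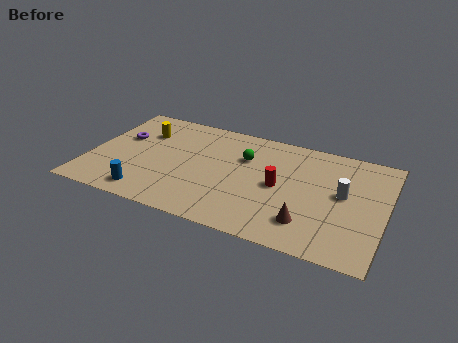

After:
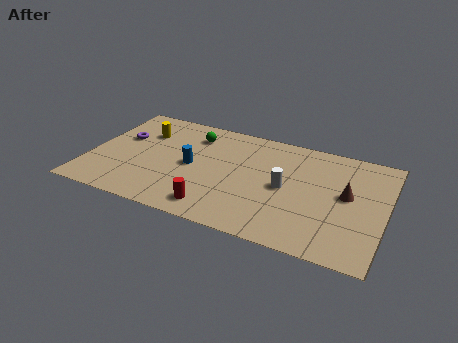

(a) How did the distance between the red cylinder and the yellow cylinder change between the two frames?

-1.0

They were about 7.3 units apart before and 6.3 after — 1.0 units closer together.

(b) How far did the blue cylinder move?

3.5

The blue cylinder moved from about (3.2, 1.2) to (5.1, 4.1), a distance of √(1.9² + 2.9²) ≈ 3.5.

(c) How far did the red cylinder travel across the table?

4.0

The red cylinder moved from about (9.5, 4.1) to (6.6, 1.3), a distance of √(2.9² + 2.8²) ≈ 4.0.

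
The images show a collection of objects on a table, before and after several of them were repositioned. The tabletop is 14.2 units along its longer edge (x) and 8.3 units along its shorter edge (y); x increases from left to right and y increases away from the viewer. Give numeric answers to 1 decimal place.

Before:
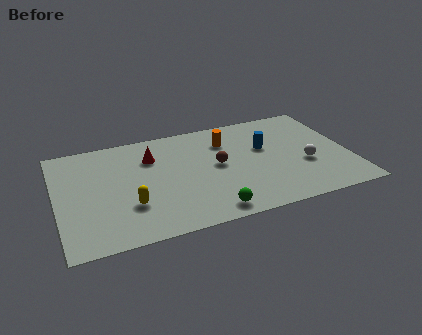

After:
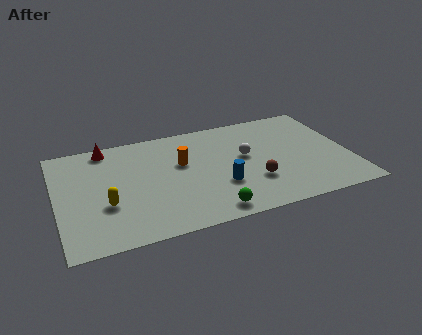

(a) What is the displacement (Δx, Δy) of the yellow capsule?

(-1.1, 0.4)

The yellow capsule started near (3.4, 2.6) and ended near (2.3, 3.0).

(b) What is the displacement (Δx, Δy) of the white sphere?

(-2.8, 1.5)

The white sphere was at about (12.0, 3.2) and moved to about (9.2, 4.7).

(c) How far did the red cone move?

2.5

The red cone moved from about (4.7, 6.0) to (2.6, 7.4), a distance of √(2.1² + 1.4²) ≈ 2.5.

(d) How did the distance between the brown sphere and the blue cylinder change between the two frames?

-0.9

They were about 2.5 units apart before and 1.6 after — 0.9 units closer together.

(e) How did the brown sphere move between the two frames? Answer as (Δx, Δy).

(1.6, -1.8)

From the two frames, the brown sphere sits at roughly (7.8, 4.4) before and (9.4, 2.6) after.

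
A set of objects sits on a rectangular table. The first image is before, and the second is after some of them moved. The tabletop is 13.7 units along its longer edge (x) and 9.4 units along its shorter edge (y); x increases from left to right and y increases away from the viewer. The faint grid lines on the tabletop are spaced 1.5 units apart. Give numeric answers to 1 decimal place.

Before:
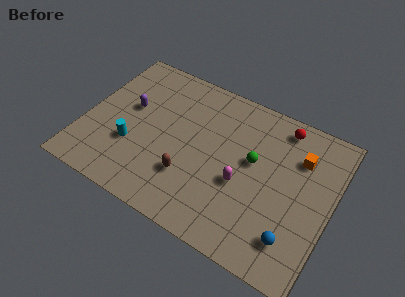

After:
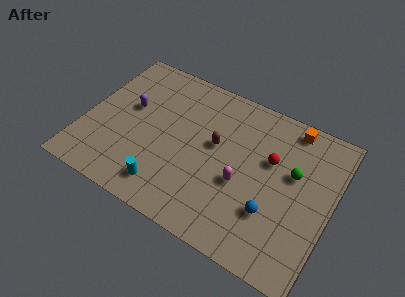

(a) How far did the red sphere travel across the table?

2.3

The red sphere was near (10.5, 8.2) before and (10.2, 5.9) after, so it travelled √(0.3² + 2.3²) ≈ 2.3 units.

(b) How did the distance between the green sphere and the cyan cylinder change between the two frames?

+0.8

The distance was about 6.9 in the first image and 7.7 in the second, so they moved 0.8 units further apart.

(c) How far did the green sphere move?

2.2

From (9.3, 5.4) to (11.5, 5.7), the green sphere covered √(2.2² + 0.3²) ≈ 2.2 units.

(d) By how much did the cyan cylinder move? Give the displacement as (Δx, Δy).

(2.2, -1.6)

The cyan cylinder was at about (2.8, 3.2) and moved to about (5.0, 1.6).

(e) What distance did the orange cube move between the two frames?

1.7

The orange cube moved from about (11.7, 6.8) to (11.0, 8.4), a distance of √(0.7² + 1.6²) ≈ 1.7.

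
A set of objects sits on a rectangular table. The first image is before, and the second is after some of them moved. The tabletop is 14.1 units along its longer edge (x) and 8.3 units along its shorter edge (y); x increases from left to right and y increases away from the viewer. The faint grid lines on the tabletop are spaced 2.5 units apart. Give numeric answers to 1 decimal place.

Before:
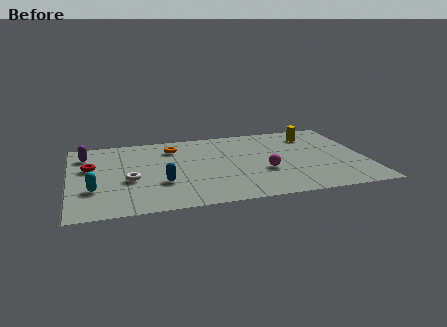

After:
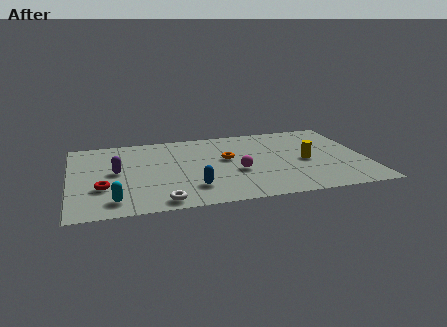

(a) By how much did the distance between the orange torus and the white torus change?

+1.3

The distance was about 3.8 in the first image and 5.1 in the second, so they moved 1.3 units further apart.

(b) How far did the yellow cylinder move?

2.9

From (11.8, 6.6) to (11.2, 3.8), the yellow cylinder covered √(0.6² + 2.8²) ≈ 2.9 units.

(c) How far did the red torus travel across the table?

2.4

The red torus was near (1.0, 5.1) before and (1.5, 2.8) after, so it travelled √(0.5² + 2.3²) ≈ 2.4 units.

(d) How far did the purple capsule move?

2.5

The purple capsule moved from about (0.8, 6.5) to (2.2, 4.4), a distance of √(1.4² + 2.1²) ≈ 2.5.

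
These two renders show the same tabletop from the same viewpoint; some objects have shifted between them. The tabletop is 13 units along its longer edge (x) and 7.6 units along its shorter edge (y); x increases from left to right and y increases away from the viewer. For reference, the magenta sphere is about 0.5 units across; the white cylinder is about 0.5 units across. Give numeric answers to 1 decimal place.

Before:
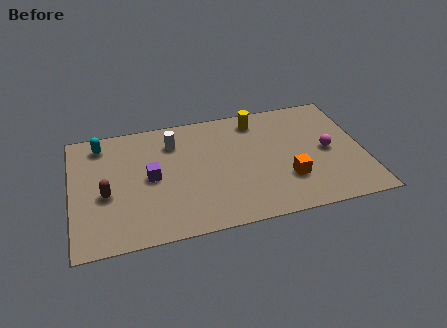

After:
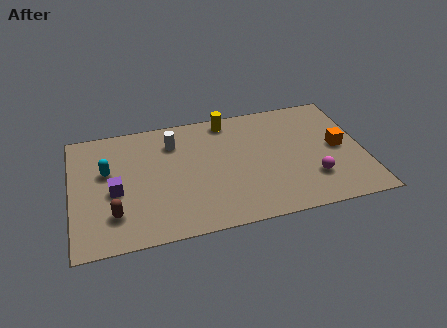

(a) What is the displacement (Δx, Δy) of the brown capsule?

(0.3, -1.3)

The brown capsule was at about (1.5, 3.2) and moved to about (1.8, 1.9).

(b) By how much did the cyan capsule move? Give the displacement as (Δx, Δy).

(0.2, -1.8)

The cyan capsule started near (1.4, 6.4) and ended near (1.6, 4.6).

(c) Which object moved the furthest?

the orange cube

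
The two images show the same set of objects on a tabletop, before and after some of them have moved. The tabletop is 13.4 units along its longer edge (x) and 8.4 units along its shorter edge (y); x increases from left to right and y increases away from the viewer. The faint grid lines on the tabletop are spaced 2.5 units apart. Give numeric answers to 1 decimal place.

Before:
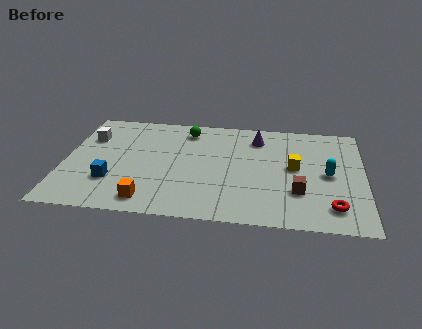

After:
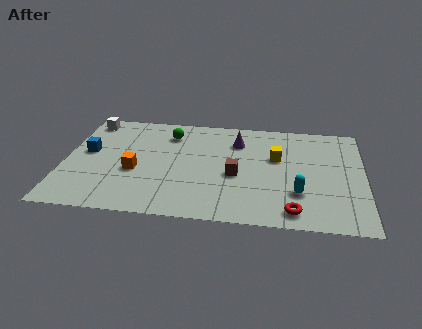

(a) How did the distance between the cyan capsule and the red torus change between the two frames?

-1.1

They were about 2.5 units apart before and 1.4 after — 1.1 units closer together.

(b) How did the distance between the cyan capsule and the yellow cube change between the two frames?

+1.3

They were about 1.6 units apart before and 2.9 after — 1.3 units further apart.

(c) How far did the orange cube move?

2.3

The orange cube was near (3.9, 1.2) before and (3.2, 3.4) after, so it travelled √(0.7² + 2.2²) ≈ 2.3 units.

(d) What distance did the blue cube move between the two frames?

2.5

The blue cube was near (2.2, 2.5) before and (1.0, 4.7) after, so it travelled √(1.2² + 2.2²) ≈ 2.5 units.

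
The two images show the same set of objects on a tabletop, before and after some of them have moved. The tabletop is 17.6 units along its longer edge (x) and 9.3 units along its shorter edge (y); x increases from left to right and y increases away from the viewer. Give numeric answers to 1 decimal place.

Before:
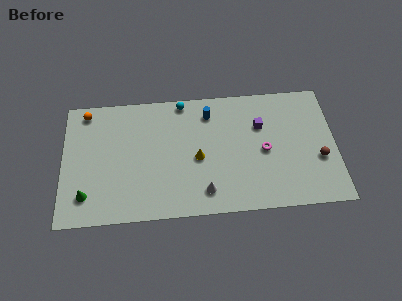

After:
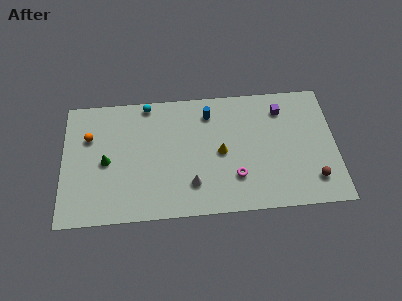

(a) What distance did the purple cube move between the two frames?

1.8

From (12.8, 6.3) to (14.2, 7.4), the purple cube covered √(1.4² + 1.1²) ≈ 1.8 units.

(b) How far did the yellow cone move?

1.5

The yellow cone moved from about (8.7, 4.2) to (10.2, 4.5), a distance of √(1.5² + 0.3²) ≈ 1.5.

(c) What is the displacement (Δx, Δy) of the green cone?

(1.3, 2.4)

From the two frames, the green cone sits at roughly (1.5, 2.0) before and (2.8, 4.4) after.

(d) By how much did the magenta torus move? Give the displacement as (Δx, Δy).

(-1.9, -1.8)

The magenta torus started near (13.0, 4.4) and ended near (11.1, 2.6).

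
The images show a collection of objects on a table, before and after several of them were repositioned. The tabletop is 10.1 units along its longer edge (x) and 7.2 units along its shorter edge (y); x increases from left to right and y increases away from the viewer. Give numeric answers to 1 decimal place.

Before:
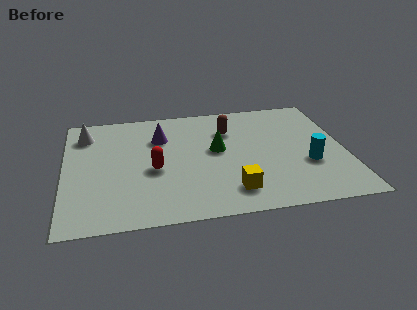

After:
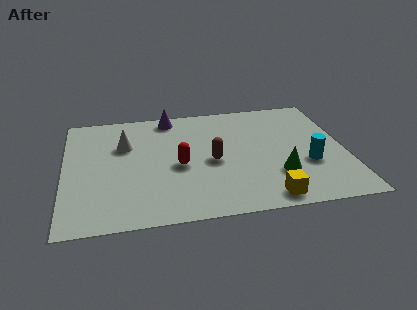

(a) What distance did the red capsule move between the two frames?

0.9

From (3.2, 3.1) to (4.1, 3.2), the red capsule covered √(0.9² + 0.1²) ≈ 0.9 units.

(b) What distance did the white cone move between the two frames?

1.7

The white cone was near (0.8, 5.7) before and (2.2, 4.8) after, so it travelled √(1.4² + 0.9²) ≈ 1.7 units.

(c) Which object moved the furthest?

the green cone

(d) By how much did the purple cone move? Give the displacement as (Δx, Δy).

(0.4, 1.3)

From the two frames, the purple cone sits at roughly (3.5, 5.1) before and (3.9, 6.4) after.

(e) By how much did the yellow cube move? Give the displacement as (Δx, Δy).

(1.2, -0.6)

From the two frames, the yellow cube sits at roughly (5.9, 1.4) before and (7.1, 0.8) after.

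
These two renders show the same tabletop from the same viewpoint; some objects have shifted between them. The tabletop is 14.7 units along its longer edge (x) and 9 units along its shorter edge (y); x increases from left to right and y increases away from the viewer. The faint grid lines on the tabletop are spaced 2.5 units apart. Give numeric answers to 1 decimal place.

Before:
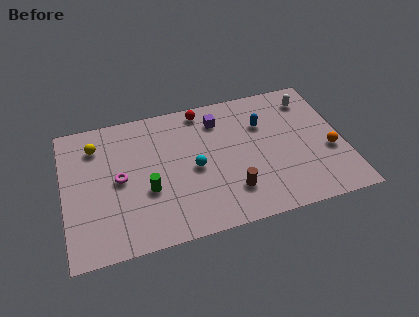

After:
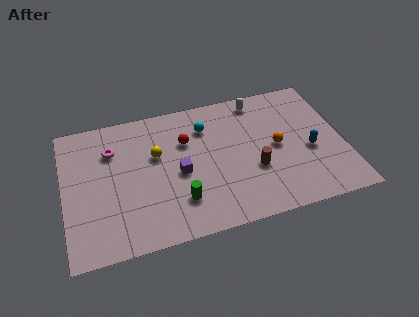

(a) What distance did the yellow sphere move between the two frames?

3.4

The yellow sphere moved from about (1.8, 7.0) to (4.9, 5.6), a distance of √(3.1² + 1.4²) ≈ 3.4.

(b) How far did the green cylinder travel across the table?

1.9

The green cylinder moved from about (4.3, 3.4) to (5.9, 2.3), a distance of √(1.6² + 1.1²) ≈ 1.9.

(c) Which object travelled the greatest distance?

the purple cube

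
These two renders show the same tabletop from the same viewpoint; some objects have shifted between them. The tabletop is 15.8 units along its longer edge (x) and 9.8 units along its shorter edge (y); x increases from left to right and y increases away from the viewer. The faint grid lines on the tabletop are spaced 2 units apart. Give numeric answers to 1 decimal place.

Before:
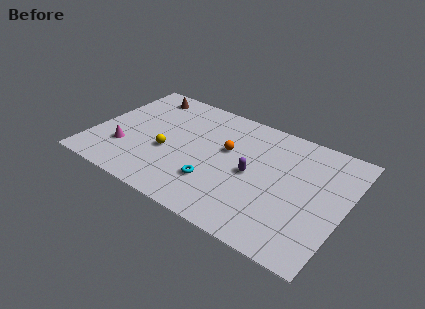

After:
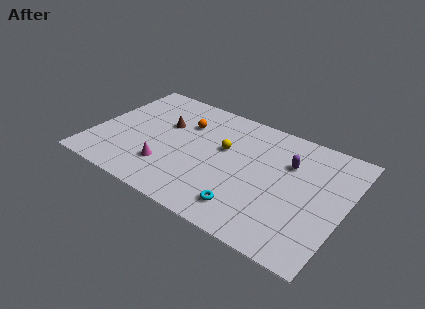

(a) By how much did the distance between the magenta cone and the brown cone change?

-1.8

Before: roughly 5.5 units apart; after: 3.7. That's 1.8 units closer together.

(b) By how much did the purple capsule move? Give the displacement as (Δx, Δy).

(2.0, 2.0)

The purple capsule was at about (10.1, 4.7) and moved to about (12.1, 6.7).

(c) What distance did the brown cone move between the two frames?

2.8

The brown cone moved from about (2.4, 8.4) to (4.2, 6.2), a distance of √(1.8² + 2.2²) ≈ 2.8.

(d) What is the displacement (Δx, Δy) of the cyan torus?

(2.2, -1.0)

The cyan torus was at about (8.0, 2.8) and moved to about (10.2, 1.8).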